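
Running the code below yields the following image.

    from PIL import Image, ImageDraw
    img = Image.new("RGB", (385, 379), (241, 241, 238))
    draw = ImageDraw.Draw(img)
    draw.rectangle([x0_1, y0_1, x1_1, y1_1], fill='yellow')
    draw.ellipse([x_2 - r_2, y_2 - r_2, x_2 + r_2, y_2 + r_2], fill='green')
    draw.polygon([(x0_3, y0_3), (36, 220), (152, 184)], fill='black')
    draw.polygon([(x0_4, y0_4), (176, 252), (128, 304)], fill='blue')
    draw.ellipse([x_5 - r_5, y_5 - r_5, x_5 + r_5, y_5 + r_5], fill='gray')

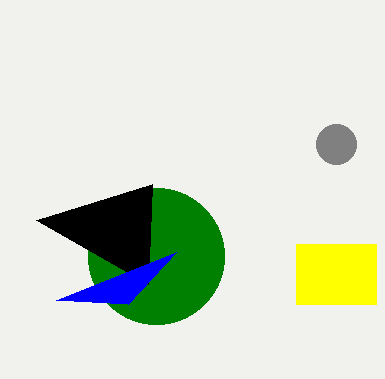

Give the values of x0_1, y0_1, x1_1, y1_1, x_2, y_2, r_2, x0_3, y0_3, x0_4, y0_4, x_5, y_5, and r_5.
x0_1 = 296; y0_1 = 244; x1_1 = 376; y1_1 = 304; x_2 = 156; y_2 = 256; r_2 = 68; x0_3 = 148; y0_3 = 284; x0_4 = 56; y0_4 = 300; x_5 = 336; y_5 = 144; r_5 = 20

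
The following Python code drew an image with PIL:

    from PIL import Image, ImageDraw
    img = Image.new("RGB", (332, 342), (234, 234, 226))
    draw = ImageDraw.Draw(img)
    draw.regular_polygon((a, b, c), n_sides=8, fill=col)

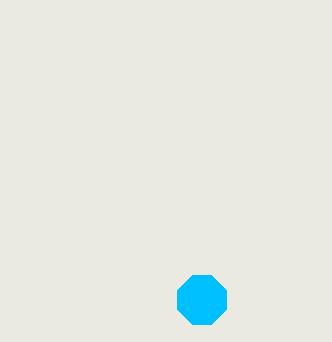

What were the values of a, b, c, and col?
a = 202
b = 300
c = 26
col = 'deepskyblue'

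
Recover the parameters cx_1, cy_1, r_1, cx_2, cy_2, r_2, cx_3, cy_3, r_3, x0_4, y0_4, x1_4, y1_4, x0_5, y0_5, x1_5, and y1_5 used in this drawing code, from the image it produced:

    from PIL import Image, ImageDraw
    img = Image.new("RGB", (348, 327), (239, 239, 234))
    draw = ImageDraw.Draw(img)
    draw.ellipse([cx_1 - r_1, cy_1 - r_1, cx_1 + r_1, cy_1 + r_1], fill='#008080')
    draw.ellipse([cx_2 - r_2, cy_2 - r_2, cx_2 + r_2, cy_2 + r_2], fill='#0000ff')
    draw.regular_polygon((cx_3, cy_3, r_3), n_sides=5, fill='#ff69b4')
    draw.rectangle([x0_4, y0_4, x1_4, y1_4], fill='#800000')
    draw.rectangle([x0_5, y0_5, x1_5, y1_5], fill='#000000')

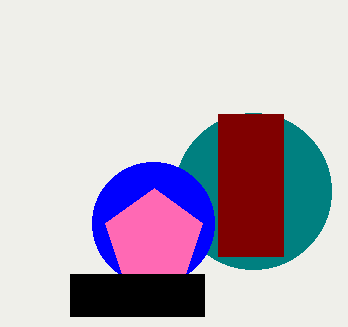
cx_1 = 253; cy_1 = 191; r_1 = 78; cx_2 = 153; cy_2 = 223; r_2 = 61; cx_3 = 154; cy_3 = 239; r_3 = 51; x0_4 = 218; y0_4 = 114; x1_4 = 283; y1_4 = 256; x0_5 = 70; y0_5 = 274; x1_5 = 204; y1_5 = 316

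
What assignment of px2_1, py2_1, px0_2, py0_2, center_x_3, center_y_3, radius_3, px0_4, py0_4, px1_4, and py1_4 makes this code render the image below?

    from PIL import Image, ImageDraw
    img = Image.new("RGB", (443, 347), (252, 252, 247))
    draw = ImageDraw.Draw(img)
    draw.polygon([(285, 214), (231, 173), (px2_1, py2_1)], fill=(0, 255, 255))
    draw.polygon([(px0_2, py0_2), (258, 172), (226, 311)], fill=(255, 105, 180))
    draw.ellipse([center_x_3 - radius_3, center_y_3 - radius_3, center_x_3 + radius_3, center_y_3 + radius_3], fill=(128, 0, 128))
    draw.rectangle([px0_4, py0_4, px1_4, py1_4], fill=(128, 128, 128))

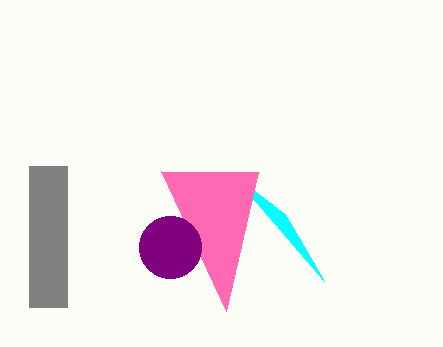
px2_1 = 324
py2_1 = 281
px0_2 = 161
py0_2 = 171
center_x_3 = 170
center_y_3 = 247
radius_3 = 31
px0_4 = 29
py0_4 = 166
px1_4 = 67
py1_4 = 307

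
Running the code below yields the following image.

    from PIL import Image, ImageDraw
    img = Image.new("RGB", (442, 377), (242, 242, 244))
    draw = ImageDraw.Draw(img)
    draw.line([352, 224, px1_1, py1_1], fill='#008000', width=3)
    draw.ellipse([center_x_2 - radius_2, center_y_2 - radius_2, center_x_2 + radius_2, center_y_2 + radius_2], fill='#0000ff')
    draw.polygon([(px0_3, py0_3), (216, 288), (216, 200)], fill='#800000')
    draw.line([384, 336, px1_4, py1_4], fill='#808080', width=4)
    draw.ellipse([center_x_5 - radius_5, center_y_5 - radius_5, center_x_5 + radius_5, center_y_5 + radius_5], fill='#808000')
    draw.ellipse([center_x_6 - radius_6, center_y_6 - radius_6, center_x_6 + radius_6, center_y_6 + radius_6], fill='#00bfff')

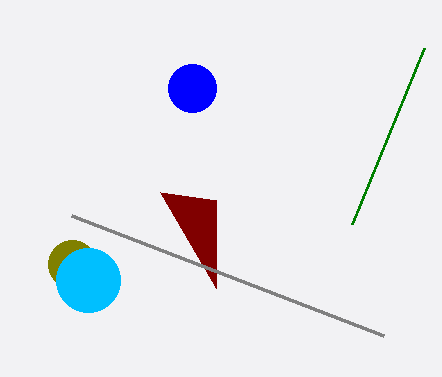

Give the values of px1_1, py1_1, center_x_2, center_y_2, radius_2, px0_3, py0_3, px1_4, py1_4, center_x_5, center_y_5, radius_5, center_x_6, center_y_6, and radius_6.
px1_1 = 424
py1_1 = 48
center_x_2 = 192
center_y_2 = 88
radius_2 = 24
px0_3 = 160
py0_3 = 192
px1_4 = 72
py1_4 = 216
center_x_5 = 72
center_y_5 = 264
radius_5 = 24
center_x_6 = 88
center_y_6 = 280
radius_6 = 32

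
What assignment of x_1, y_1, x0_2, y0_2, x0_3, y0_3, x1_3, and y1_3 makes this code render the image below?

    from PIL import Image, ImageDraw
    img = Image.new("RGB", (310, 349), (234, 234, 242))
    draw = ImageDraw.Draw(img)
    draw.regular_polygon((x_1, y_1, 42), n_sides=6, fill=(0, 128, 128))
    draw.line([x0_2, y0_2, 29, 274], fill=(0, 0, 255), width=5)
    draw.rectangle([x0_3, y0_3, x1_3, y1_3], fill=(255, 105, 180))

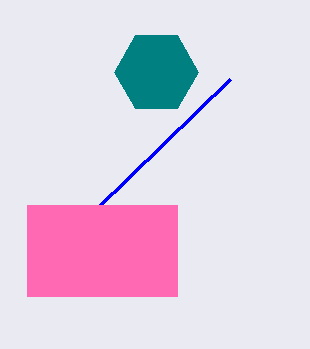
x_1 = 156, y_1 = 72, x0_2 = 230, y0_2 = 79, x0_3 = 27, y0_3 = 205, x1_3 = 177, y1_3 = 296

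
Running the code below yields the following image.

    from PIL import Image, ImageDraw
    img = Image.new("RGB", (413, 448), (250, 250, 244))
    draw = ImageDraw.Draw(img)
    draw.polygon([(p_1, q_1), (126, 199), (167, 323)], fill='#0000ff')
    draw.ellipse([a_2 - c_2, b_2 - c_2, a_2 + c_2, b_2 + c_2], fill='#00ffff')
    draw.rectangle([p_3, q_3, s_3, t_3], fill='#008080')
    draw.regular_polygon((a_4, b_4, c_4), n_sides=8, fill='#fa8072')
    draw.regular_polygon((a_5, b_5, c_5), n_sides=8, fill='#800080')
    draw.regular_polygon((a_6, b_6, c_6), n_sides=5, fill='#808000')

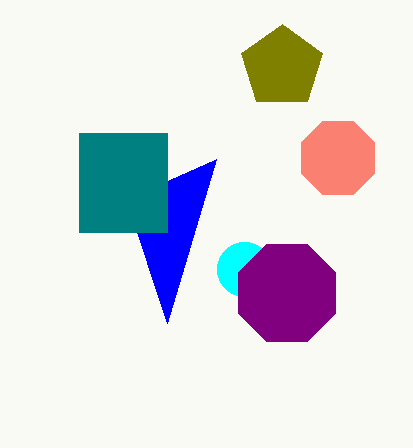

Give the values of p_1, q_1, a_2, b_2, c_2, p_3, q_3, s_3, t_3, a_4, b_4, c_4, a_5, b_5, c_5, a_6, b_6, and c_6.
p_1 = 216
q_1 = 159
a_2 = 244
b_2 = 269
c_2 = 27
p_3 = 79
q_3 = 133
s_3 = 167
t_3 = 232
a_4 = 338
b_4 = 158
c_4 = 40
a_5 = 287
b_5 = 293
c_5 = 53
a_6 = 282
b_6 = 67
c_6 = 43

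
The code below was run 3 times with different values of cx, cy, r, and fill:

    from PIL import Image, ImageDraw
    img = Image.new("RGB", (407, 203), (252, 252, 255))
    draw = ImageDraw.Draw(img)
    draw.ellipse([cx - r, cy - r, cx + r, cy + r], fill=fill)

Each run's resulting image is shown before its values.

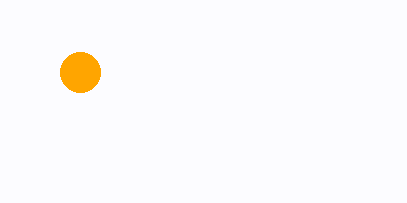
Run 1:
cx = 80, cy = 72, r = 20, fill = 'orange'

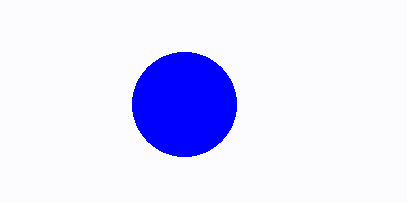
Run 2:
cx = 184; cy = 104; r = 52; fill = 'blue'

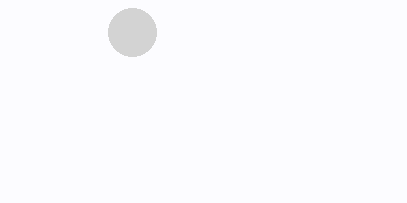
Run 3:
cx = 132, cy = 32, r = 24, fill = 'lightgray'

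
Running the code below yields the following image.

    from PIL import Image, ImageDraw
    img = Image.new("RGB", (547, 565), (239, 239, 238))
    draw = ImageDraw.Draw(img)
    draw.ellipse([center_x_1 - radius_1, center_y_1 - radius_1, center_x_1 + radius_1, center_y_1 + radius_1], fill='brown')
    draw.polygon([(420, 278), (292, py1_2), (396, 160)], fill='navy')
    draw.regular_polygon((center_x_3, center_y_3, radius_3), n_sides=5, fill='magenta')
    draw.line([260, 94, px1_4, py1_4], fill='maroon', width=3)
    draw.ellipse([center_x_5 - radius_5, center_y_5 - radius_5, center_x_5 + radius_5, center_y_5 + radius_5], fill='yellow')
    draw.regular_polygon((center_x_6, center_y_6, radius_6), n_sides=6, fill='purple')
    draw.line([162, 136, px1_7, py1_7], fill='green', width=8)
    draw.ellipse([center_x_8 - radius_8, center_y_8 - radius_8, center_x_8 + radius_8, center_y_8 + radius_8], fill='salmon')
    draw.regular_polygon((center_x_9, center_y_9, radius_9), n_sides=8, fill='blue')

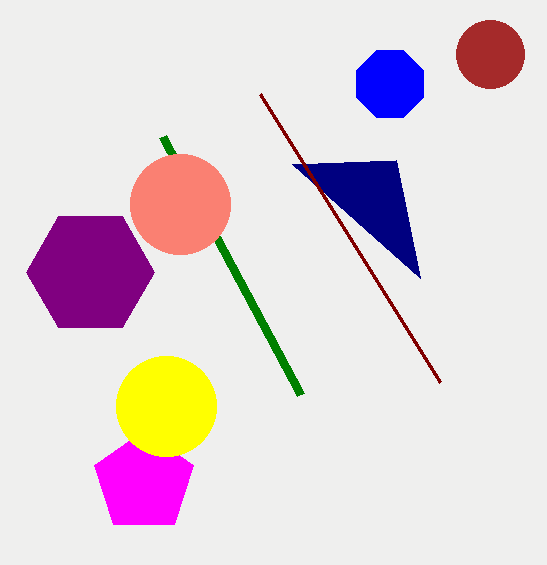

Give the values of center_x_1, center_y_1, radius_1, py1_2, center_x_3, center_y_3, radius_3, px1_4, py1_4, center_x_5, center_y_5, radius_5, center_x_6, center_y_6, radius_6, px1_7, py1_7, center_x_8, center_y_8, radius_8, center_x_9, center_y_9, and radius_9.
center_x_1 = 490; center_y_1 = 54; radius_1 = 34; py1_2 = 164; center_x_3 = 144; center_y_3 = 482; radius_3 = 52; px1_4 = 440; py1_4 = 382; center_x_5 = 166; center_y_5 = 406; radius_5 = 50; center_x_6 = 90; center_y_6 = 272; radius_6 = 64; px1_7 = 300; py1_7 = 394; center_x_8 = 180; center_y_8 = 204; radius_8 = 50; center_x_9 = 390; center_y_9 = 84; radius_9 = 36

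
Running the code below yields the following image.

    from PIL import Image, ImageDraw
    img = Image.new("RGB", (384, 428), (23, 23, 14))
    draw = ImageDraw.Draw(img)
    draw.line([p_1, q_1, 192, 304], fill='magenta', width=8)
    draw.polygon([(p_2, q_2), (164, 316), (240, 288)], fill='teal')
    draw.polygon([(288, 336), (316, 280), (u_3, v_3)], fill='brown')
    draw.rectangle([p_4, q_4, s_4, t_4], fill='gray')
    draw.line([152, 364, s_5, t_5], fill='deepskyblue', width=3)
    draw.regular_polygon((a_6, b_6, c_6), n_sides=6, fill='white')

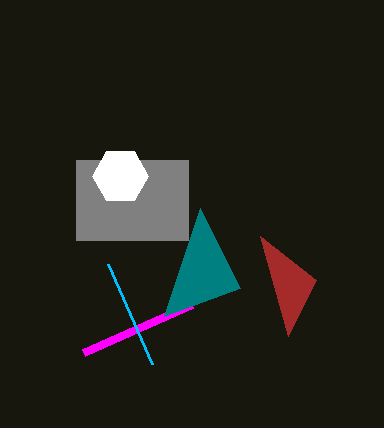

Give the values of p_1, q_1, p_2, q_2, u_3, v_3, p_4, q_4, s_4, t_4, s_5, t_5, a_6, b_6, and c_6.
p_1 = 84; q_1 = 352; p_2 = 200; q_2 = 208; u_3 = 260; v_3 = 236; p_4 = 76; q_4 = 160; s_4 = 188; t_4 = 240; s_5 = 108; t_5 = 264; a_6 = 120; b_6 = 176; c_6 = 28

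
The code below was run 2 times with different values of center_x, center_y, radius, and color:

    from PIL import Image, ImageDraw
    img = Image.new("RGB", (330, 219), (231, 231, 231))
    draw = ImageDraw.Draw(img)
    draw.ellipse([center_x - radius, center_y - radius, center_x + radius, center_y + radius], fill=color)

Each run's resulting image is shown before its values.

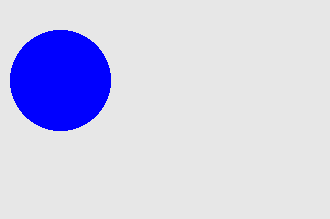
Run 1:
center_x = 60
center_y = 80
radius = 50
color = 'blue'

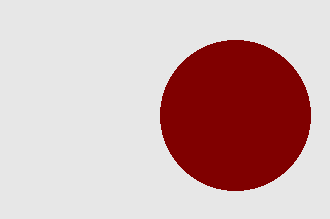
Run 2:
center_x = 235
center_y = 115
radius = 75
color = 'maroon'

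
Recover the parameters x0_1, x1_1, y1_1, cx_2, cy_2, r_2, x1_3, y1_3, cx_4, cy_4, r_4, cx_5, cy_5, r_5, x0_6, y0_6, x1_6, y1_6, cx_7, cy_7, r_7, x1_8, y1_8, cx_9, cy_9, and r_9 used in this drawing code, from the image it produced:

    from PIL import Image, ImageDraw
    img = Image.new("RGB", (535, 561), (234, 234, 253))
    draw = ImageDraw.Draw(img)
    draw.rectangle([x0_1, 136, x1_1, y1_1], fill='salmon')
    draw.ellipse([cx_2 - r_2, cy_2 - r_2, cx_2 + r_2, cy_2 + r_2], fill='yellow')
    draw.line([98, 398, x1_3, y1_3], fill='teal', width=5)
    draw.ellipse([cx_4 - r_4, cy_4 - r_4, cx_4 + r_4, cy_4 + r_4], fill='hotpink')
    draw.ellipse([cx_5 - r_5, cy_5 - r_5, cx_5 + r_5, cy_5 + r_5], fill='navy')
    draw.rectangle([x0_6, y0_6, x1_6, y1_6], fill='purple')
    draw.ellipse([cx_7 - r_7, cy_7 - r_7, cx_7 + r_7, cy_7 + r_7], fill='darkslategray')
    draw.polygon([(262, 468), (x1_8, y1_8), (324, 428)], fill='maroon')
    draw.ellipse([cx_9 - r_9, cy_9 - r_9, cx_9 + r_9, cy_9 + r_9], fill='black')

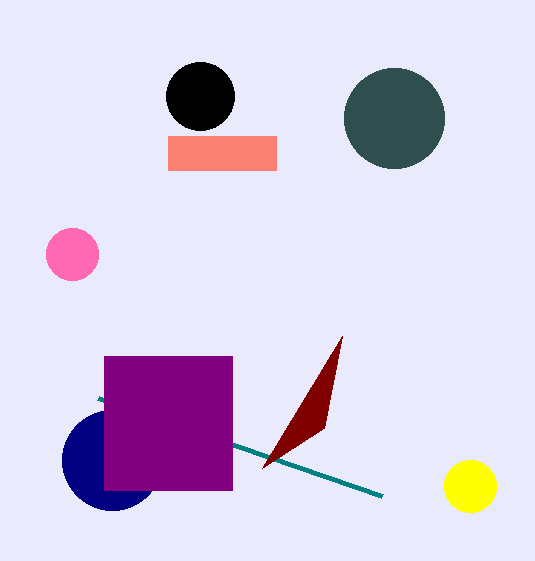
x0_1 = 168, x1_1 = 276, y1_1 = 170, cx_2 = 470, cy_2 = 486, r_2 = 26, x1_3 = 382, y1_3 = 496, cx_4 = 72, cy_4 = 254, r_4 = 26, cx_5 = 112, cy_5 = 460, r_5 = 50, x0_6 = 104, y0_6 = 356, x1_6 = 232, y1_6 = 490, cx_7 = 394, cy_7 = 118, r_7 = 50, x1_8 = 342, y1_8 = 336, cx_9 = 200, cy_9 = 96, r_9 = 34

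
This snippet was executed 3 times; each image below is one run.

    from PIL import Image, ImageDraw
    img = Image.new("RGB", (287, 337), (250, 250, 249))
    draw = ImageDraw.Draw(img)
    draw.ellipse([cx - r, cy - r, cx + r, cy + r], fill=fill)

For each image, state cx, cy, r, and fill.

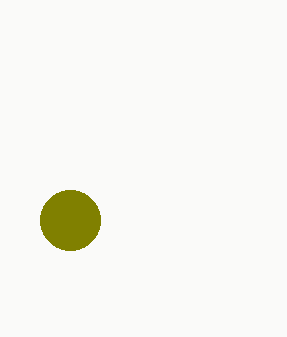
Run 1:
cx = 70
cy = 220
r = 30
fill = 'olive'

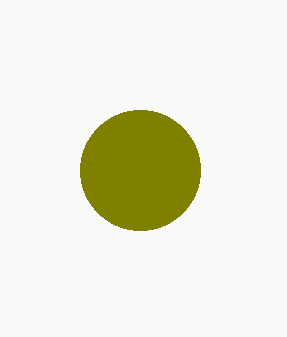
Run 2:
cx = 140, cy = 170, r = 60, fill = 'olive'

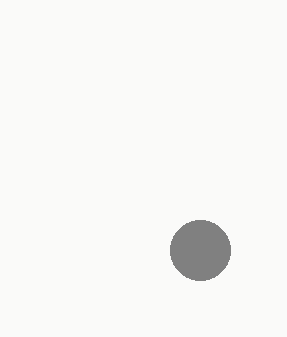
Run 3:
cx = 200, cy = 250, r = 30, fill = 'gray'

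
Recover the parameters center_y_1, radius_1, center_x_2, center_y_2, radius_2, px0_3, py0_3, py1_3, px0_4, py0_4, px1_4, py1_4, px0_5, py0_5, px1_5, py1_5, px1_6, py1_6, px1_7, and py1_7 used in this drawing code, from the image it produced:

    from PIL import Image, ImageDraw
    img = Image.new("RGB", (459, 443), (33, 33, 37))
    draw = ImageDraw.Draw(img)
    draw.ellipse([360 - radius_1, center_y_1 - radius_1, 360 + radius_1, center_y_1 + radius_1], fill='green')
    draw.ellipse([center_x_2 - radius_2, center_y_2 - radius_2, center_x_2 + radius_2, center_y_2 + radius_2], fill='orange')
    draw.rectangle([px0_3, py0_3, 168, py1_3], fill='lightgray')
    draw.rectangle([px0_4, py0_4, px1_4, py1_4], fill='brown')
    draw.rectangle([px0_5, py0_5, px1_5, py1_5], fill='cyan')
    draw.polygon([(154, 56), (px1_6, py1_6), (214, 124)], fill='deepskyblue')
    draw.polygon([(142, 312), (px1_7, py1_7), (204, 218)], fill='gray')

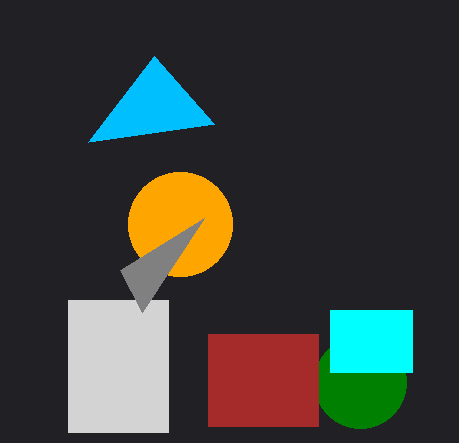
center_y_1 = 382; radius_1 = 46; center_x_2 = 180; center_y_2 = 224; radius_2 = 52; px0_3 = 68; py0_3 = 300; py1_3 = 432; px0_4 = 208; py0_4 = 334; px1_4 = 318; py1_4 = 426; px0_5 = 330; py0_5 = 310; px1_5 = 412; py1_5 = 372; px1_6 = 88; py1_6 = 142; px1_7 = 120; py1_7 = 270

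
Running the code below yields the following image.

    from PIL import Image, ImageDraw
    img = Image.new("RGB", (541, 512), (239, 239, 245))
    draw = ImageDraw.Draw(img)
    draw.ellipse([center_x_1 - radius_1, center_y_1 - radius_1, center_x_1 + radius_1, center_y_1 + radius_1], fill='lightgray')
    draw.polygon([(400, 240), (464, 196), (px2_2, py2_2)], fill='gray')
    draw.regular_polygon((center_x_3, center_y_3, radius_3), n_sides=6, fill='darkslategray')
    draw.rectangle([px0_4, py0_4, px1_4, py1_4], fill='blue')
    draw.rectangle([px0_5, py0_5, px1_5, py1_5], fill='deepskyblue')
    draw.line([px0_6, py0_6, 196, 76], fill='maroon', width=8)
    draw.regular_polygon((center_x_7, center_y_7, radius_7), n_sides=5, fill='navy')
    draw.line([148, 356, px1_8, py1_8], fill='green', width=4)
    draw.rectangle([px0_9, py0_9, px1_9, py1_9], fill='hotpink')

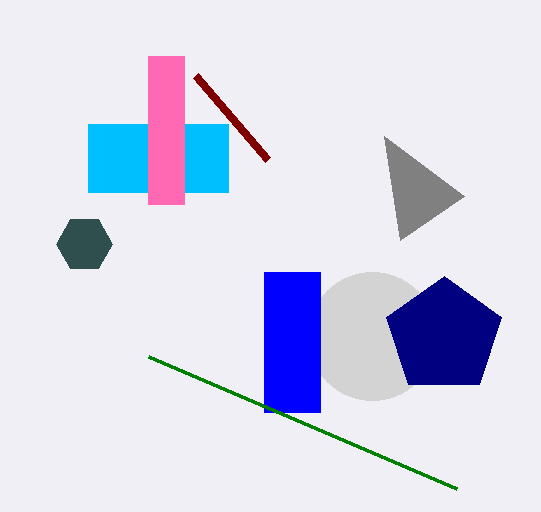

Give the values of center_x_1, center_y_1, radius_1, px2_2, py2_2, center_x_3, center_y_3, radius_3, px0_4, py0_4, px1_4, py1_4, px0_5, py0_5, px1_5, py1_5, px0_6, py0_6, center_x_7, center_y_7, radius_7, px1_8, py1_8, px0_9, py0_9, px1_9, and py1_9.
center_x_1 = 372
center_y_1 = 336
radius_1 = 64
px2_2 = 384
py2_2 = 136
center_x_3 = 84
center_y_3 = 244
radius_3 = 28
px0_4 = 264
py0_4 = 272
px1_4 = 320
py1_4 = 412
px0_5 = 88
py0_5 = 124
px1_5 = 228
py1_5 = 192
px0_6 = 268
py0_6 = 160
center_x_7 = 444
center_y_7 = 336
radius_7 = 60
px1_8 = 456
py1_8 = 488
px0_9 = 148
py0_9 = 56
px1_9 = 184
py1_9 = 204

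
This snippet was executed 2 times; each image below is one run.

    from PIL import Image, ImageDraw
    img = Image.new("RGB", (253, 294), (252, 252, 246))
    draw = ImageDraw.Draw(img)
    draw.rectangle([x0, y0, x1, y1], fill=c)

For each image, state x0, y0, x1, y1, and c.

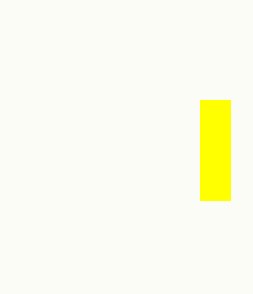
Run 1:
x0 = 200; y0 = 100; x1 = 230; y1 = 200; c = 'yellow'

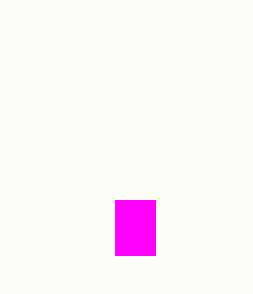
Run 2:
x0 = 115, y0 = 200, x1 = 155, y1 = 255, c = 'magenta'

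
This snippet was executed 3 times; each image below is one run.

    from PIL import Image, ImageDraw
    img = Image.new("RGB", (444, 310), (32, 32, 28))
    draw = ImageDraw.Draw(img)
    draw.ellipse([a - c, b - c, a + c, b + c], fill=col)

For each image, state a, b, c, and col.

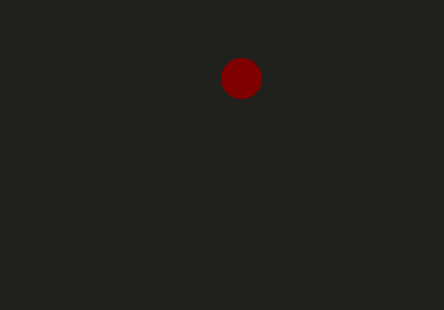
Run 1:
a = 241
b = 78
c = 20
col = 'maroon'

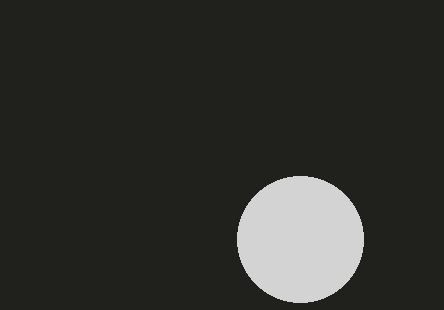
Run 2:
a = 300; b = 239; c = 63; col = 'lightgray'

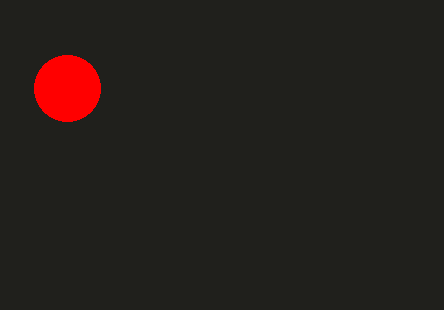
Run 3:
a = 67, b = 88, c = 33, col = 'red'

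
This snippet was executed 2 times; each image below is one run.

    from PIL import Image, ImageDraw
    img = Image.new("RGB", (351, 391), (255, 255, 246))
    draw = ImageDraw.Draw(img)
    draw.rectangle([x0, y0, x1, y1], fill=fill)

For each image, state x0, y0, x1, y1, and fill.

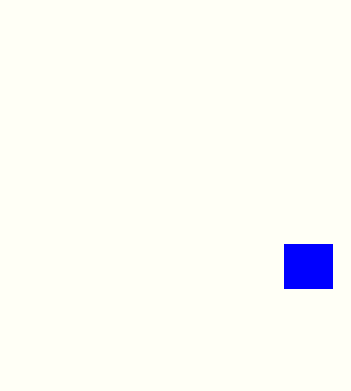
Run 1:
x0 = 284; y0 = 244; x1 = 332; y1 = 288; fill = 'blue'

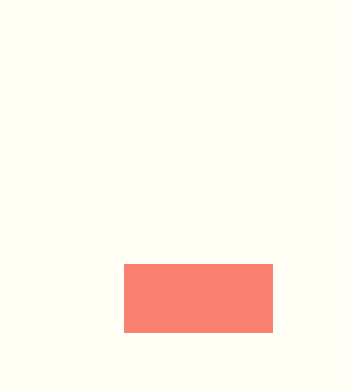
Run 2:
x0 = 124, y0 = 264, x1 = 272, y1 = 332, fill = 'salmon'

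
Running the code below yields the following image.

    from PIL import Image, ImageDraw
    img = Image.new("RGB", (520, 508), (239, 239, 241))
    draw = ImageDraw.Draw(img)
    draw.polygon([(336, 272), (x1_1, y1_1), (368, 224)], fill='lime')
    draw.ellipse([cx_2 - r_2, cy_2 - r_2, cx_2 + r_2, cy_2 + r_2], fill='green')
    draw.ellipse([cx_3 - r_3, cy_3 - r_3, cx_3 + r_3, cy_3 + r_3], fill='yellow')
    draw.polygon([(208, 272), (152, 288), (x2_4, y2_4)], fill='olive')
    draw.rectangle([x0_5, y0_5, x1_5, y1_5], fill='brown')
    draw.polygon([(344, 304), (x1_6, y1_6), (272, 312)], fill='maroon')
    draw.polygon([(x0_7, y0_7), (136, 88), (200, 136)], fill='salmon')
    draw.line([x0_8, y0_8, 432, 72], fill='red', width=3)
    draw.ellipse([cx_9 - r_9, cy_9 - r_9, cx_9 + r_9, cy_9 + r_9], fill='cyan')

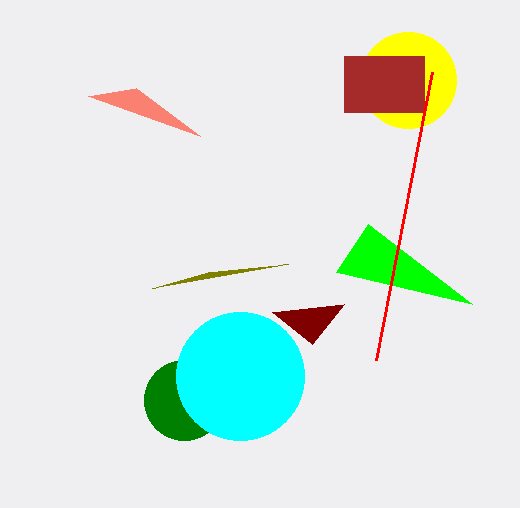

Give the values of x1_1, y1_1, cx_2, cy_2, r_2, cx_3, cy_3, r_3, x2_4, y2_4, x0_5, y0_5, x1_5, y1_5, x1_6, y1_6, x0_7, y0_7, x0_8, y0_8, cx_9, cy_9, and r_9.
x1_1 = 472, y1_1 = 304, cx_2 = 184, cy_2 = 400, r_2 = 40, cx_3 = 408, cy_3 = 80, r_3 = 48, x2_4 = 288, y2_4 = 264, x0_5 = 344, y0_5 = 56, x1_5 = 424, y1_5 = 112, x1_6 = 312, y1_6 = 344, x0_7 = 88, y0_7 = 96, x0_8 = 376, y0_8 = 360, cx_9 = 240, cy_9 = 376, r_9 = 64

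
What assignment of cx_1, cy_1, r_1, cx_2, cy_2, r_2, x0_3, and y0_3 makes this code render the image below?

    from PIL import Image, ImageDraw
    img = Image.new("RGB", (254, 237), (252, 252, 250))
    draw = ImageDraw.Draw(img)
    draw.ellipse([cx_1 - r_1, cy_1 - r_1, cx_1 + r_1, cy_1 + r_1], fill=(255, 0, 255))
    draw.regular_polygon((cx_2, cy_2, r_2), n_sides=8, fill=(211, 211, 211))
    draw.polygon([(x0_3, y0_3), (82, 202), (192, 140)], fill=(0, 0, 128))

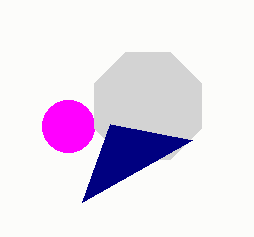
cx_1 = 68
cy_1 = 126
r_1 = 26
cx_2 = 148
cy_2 = 106
r_2 = 58
x0_3 = 110
y0_3 = 124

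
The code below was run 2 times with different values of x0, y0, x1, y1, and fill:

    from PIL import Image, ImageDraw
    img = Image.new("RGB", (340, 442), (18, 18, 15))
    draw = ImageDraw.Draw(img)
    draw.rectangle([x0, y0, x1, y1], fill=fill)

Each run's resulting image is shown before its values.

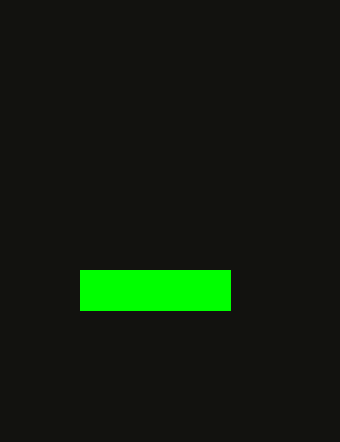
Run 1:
x0 = 80
y0 = 270
x1 = 230
y1 = 310
fill = 'lime'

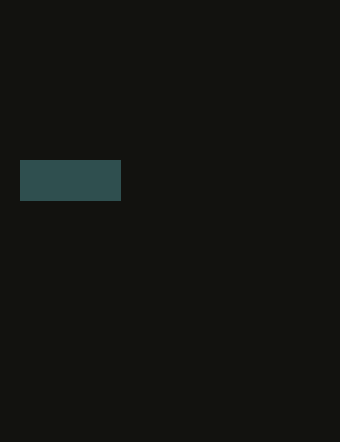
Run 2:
x0 = 20; y0 = 160; x1 = 120; y1 = 200; fill = 'darkslategray'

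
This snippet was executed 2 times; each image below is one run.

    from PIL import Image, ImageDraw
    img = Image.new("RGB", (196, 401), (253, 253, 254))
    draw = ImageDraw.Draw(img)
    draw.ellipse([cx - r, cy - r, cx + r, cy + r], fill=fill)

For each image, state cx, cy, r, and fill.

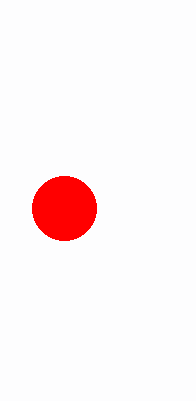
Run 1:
cx = 64; cy = 208; r = 32; fill = 'red'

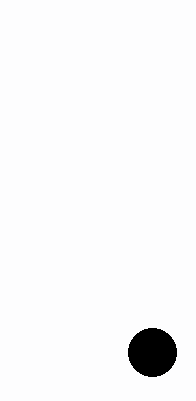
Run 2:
cx = 152
cy = 352
r = 24
fill = 'black'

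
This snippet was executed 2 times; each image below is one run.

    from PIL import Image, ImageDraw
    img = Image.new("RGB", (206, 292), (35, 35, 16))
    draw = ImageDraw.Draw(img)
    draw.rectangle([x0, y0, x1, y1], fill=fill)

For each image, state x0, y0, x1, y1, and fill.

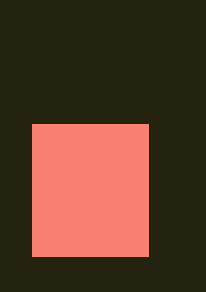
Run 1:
x0 = 32; y0 = 124; x1 = 148; y1 = 256; fill = 'salmon'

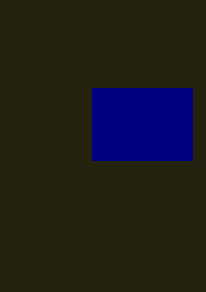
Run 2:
x0 = 92, y0 = 88, x1 = 192, y1 = 160, fill = 'navy'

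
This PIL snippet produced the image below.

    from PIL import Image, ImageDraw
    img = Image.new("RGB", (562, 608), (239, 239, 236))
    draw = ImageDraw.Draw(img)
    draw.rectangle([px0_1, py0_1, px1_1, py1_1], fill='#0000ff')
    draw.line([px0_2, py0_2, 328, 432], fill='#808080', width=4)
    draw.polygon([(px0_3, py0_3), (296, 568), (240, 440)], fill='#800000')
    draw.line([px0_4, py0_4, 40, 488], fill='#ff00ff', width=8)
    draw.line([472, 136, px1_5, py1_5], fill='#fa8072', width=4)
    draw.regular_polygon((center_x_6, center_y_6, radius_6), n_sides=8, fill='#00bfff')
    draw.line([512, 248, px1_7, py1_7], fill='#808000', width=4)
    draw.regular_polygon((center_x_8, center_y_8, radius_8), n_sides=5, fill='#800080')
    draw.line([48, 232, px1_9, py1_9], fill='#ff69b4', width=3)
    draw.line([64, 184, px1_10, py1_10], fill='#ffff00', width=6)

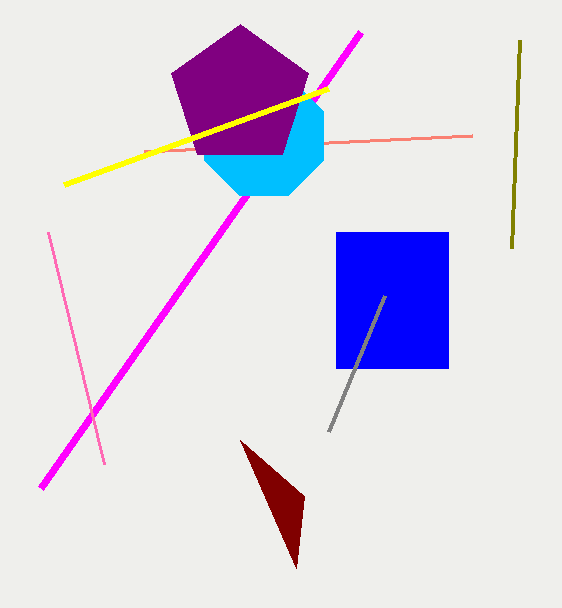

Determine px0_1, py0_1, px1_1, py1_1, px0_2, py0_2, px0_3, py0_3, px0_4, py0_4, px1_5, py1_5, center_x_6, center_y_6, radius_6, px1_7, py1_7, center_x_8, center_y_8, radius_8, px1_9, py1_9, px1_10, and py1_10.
px0_1 = 336; py0_1 = 232; px1_1 = 448; py1_1 = 368; px0_2 = 384; py0_2 = 296; px0_3 = 304; py0_3 = 496; px0_4 = 360; py0_4 = 32; px1_5 = 144; py1_5 = 152; center_x_6 = 264; center_y_6 = 136; radius_6 = 64; px1_7 = 520; py1_7 = 40; center_x_8 = 240; center_y_8 = 96; radius_8 = 72; px1_9 = 104; py1_9 = 464; px1_10 = 328; py1_10 = 88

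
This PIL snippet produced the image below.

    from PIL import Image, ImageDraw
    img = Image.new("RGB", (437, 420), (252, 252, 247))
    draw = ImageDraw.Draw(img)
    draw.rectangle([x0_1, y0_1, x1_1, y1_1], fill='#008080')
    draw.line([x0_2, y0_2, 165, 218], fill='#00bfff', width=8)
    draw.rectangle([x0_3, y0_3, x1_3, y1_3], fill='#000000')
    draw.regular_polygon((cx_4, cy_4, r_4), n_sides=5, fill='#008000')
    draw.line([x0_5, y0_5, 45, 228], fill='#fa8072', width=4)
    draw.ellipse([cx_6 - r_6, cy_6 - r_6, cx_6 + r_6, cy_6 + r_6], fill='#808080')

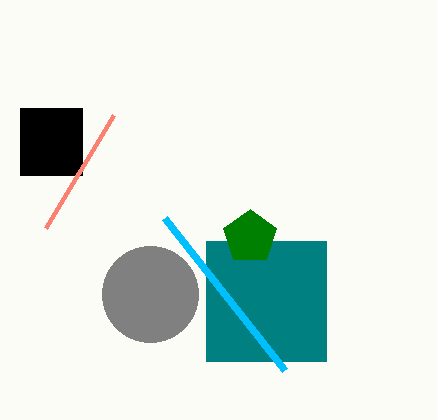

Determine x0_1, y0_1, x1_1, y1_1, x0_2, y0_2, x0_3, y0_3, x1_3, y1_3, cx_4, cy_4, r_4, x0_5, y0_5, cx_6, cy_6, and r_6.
x0_1 = 206
y0_1 = 241
x1_1 = 326
y1_1 = 361
x0_2 = 285
y0_2 = 370
x0_3 = 20
y0_3 = 108
x1_3 = 82
y1_3 = 175
cx_4 = 250
cy_4 = 237
r_4 = 28
x0_5 = 113
y0_5 = 115
cx_6 = 150
cy_6 = 294
r_6 = 48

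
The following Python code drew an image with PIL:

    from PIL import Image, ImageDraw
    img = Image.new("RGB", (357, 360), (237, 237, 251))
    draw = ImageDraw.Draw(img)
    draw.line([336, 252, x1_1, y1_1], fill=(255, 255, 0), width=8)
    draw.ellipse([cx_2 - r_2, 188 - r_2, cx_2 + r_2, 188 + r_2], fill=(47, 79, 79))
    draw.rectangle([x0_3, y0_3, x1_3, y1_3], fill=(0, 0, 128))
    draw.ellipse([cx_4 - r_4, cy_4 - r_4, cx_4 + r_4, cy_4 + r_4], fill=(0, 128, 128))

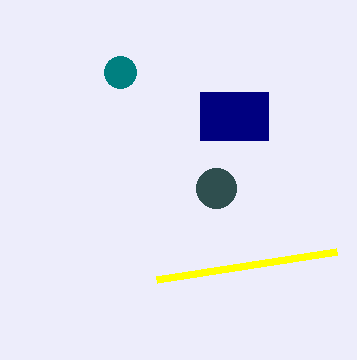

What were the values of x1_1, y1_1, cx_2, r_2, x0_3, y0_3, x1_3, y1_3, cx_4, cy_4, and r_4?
x1_1 = 156
y1_1 = 280
cx_2 = 216
r_2 = 20
x0_3 = 200
y0_3 = 92
x1_3 = 268
y1_3 = 140
cx_4 = 120
cy_4 = 72
r_4 = 16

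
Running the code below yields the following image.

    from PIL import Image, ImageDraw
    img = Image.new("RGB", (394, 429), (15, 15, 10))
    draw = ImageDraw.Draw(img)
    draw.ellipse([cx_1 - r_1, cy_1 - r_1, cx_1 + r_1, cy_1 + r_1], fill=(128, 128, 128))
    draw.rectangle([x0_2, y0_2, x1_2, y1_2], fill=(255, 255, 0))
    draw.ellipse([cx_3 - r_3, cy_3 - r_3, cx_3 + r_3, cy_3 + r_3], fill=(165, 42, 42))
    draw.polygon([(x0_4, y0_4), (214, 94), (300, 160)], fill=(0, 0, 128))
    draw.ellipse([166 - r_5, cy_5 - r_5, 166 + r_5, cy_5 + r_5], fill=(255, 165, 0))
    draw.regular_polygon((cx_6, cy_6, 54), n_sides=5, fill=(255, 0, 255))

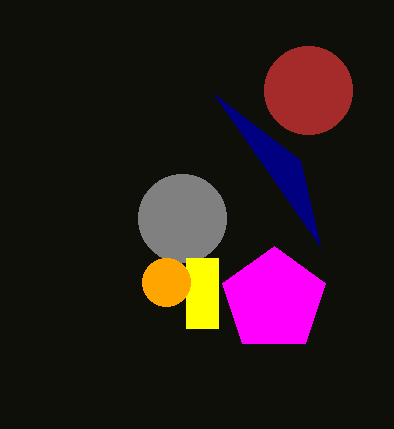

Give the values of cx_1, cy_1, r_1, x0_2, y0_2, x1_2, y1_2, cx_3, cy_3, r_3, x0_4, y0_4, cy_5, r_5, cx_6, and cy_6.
cx_1 = 182
cy_1 = 218
r_1 = 44
x0_2 = 186
y0_2 = 258
x1_2 = 218
y1_2 = 328
cx_3 = 308
cy_3 = 90
r_3 = 44
x0_4 = 320
y0_4 = 246
cy_5 = 282
r_5 = 24
cx_6 = 274
cy_6 = 300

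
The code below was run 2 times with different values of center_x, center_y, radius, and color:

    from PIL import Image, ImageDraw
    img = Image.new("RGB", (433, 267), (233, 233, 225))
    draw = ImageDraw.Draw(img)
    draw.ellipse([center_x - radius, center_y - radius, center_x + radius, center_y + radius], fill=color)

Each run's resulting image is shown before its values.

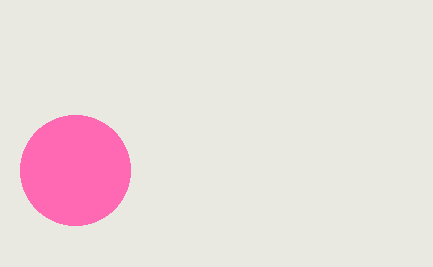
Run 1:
center_x = 75; center_y = 170; radius = 55; color = 'hotpink'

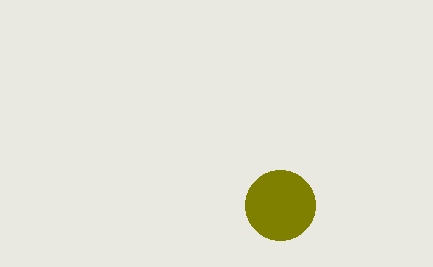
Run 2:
center_x = 280, center_y = 205, radius = 35, color = 'olive'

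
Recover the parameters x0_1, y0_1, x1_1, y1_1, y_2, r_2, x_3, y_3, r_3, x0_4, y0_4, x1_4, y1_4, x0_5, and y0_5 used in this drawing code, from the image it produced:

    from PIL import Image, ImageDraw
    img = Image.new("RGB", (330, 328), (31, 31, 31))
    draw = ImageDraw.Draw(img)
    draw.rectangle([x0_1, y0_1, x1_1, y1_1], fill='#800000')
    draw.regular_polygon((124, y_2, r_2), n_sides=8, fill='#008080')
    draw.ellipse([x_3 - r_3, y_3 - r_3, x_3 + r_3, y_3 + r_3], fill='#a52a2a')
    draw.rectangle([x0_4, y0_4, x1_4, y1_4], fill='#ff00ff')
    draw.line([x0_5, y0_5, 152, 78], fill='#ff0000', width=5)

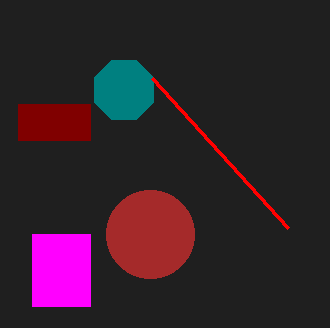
x0_1 = 18
y0_1 = 104
x1_1 = 90
y1_1 = 140
y_2 = 90
r_2 = 32
x_3 = 150
y_3 = 234
r_3 = 44
x0_4 = 32
y0_4 = 234
x1_4 = 90
y1_4 = 306
x0_5 = 288
y0_5 = 228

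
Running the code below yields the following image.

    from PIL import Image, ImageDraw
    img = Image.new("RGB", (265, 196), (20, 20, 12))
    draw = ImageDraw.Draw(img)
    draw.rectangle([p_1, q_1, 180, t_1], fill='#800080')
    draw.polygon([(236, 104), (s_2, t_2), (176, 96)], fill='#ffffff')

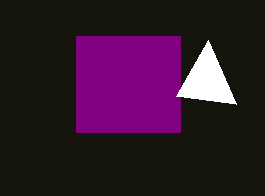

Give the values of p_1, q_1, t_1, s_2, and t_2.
p_1 = 76; q_1 = 36; t_1 = 132; s_2 = 208; t_2 = 40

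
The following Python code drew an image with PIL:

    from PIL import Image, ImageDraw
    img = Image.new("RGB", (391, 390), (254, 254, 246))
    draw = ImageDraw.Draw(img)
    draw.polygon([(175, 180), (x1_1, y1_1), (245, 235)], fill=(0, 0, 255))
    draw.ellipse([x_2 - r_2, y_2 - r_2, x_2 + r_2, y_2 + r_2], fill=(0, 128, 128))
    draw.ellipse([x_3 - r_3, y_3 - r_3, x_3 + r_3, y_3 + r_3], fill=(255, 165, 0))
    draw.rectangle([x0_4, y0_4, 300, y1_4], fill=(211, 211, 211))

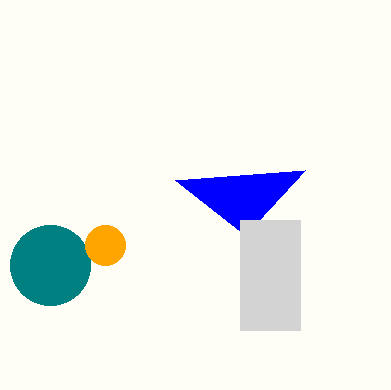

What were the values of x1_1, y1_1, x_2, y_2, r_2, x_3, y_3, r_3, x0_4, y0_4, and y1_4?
x1_1 = 305; y1_1 = 170; x_2 = 50; y_2 = 265; r_2 = 40; x_3 = 105; y_3 = 245; r_3 = 20; x0_4 = 240; y0_4 = 220; y1_4 = 330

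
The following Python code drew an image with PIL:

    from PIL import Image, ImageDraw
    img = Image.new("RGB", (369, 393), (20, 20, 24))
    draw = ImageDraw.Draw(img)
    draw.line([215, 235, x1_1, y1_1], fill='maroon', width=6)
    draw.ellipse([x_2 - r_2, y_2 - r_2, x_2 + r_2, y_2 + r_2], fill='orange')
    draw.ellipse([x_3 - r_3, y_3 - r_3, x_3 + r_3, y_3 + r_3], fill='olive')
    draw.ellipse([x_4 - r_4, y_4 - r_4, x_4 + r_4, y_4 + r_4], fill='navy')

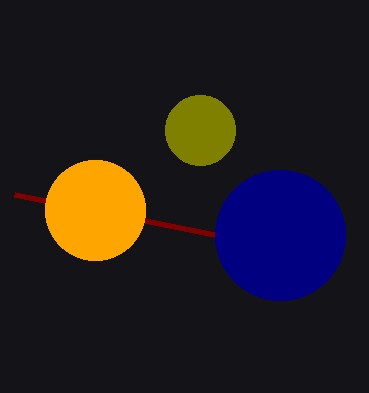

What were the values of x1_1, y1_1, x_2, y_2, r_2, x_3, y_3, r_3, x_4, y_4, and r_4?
x1_1 = 15, y1_1 = 195, x_2 = 95, y_2 = 210, r_2 = 50, x_3 = 200, y_3 = 130, r_3 = 35, x_4 = 280, y_4 = 235, r_4 = 65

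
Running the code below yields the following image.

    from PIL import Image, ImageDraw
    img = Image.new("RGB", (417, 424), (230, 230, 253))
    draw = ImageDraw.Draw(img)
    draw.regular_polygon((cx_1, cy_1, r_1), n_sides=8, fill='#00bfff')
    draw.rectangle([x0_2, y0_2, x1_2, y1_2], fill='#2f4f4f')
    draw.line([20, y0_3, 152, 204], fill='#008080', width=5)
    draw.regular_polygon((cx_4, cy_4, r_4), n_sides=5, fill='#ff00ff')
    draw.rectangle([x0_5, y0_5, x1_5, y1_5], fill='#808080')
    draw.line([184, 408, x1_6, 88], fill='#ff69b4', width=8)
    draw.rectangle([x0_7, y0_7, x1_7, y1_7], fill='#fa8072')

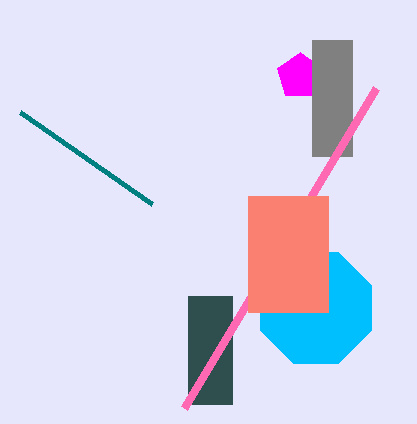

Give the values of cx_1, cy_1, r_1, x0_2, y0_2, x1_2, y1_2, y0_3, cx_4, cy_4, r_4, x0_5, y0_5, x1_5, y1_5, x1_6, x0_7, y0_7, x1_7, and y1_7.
cx_1 = 316
cy_1 = 308
r_1 = 60
x0_2 = 188
y0_2 = 296
x1_2 = 232
y1_2 = 404
y0_3 = 112
cx_4 = 300
cy_4 = 76
r_4 = 24
x0_5 = 312
y0_5 = 40
x1_5 = 352
y1_5 = 156
x1_6 = 376
x0_7 = 248
y0_7 = 196
x1_7 = 328
y1_7 = 312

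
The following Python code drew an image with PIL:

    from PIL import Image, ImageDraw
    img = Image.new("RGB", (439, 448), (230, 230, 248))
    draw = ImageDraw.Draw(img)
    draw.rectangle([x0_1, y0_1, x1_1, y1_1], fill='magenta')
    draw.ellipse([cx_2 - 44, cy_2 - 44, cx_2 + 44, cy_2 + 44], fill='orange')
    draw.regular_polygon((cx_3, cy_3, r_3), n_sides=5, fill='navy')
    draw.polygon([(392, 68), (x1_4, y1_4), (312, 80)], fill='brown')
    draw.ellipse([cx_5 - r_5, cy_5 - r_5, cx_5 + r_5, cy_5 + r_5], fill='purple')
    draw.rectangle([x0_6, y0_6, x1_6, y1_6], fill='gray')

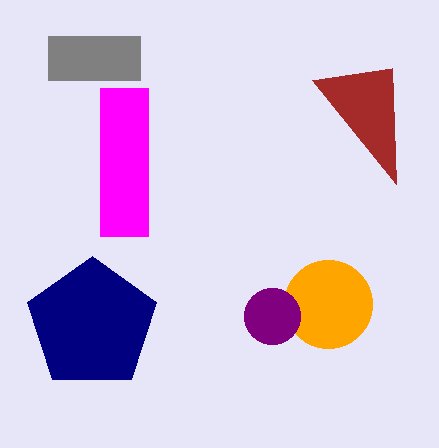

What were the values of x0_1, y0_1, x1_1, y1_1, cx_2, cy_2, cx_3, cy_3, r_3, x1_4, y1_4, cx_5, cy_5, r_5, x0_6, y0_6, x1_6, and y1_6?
x0_1 = 100, y0_1 = 88, x1_1 = 148, y1_1 = 236, cx_2 = 328, cy_2 = 304, cx_3 = 92, cy_3 = 324, r_3 = 68, x1_4 = 396, y1_4 = 184, cx_5 = 272, cy_5 = 316, r_5 = 28, x0_6 = 48, y0_6 = 36, x1_6 = 140, y1_6 = 80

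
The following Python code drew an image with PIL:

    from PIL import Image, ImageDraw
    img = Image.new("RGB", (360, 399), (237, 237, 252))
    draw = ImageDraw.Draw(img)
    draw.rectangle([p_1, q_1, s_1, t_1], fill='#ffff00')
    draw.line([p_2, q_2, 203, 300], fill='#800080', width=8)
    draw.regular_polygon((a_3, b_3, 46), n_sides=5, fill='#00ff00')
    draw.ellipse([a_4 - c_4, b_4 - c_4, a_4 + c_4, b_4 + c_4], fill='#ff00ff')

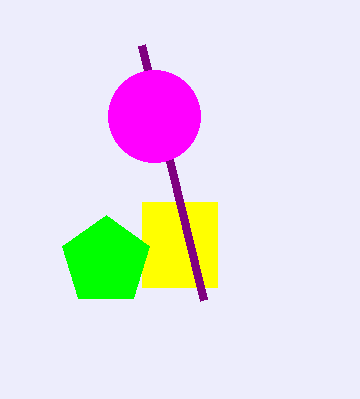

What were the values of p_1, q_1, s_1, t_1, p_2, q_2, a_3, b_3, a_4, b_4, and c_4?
p_1 = 142, q_1 = 202, s_1 = 217, t_1 = 287, p_2 = 141, q_2 = 45, a_3 = 106, b_3 = 261, a_4 = 154, b_4 = 116, c_4 = 46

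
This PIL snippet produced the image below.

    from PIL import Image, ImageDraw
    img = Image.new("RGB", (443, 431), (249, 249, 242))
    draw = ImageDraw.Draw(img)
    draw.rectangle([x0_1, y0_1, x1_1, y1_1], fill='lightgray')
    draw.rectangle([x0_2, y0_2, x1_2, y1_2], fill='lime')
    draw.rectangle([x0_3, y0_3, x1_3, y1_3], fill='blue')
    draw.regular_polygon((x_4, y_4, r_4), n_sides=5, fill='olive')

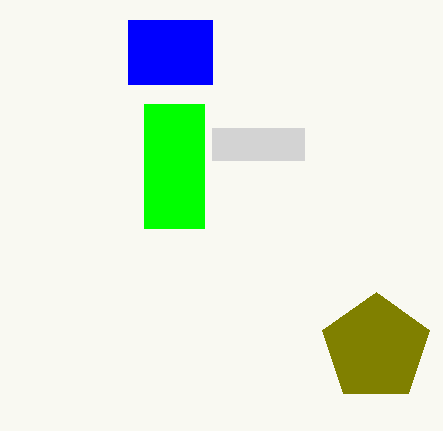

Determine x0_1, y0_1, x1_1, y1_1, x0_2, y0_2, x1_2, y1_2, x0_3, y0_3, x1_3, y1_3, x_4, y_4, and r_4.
x0_1 = 212
y0_1 = 128
x1_1 = 304
y1_1 = 160
x0_2 = 144
y0_2 = 104
x1_2 = 204
y1_2 = 228
x0_3 = 128
y0_3 = 20
x1_3 = 212
y1_3 = 84
x_4 = 376
y_4 = 348
r_4 = 56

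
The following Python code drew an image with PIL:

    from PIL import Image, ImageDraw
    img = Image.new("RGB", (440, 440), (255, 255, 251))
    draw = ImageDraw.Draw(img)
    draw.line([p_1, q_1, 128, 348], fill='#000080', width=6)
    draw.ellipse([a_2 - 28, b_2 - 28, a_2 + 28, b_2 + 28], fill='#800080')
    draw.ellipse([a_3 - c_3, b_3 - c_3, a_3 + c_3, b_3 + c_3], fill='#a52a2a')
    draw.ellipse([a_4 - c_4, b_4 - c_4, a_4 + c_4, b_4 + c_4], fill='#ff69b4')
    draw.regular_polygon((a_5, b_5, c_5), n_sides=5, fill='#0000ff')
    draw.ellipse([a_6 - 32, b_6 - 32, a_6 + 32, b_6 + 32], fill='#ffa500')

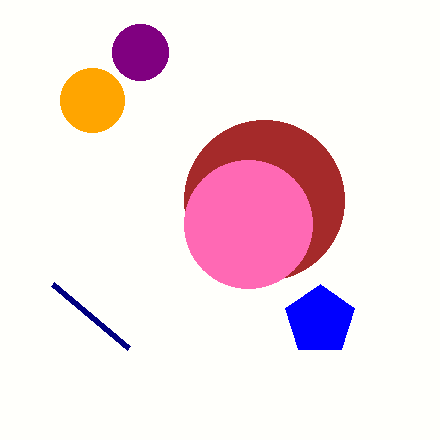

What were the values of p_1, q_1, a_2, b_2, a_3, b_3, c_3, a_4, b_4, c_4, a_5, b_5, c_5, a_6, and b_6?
p_1 = 52; q_1 = 284; a_2 = 140; b_2 = 52; a_3 = 264; b_3 = 200; c_3 = 80; a_4 = 248; b_4 = 224; c_4 = 64; a_5 = 320; b_5 = 320; c_5 = 36; a_6 = 92; b_6 = 100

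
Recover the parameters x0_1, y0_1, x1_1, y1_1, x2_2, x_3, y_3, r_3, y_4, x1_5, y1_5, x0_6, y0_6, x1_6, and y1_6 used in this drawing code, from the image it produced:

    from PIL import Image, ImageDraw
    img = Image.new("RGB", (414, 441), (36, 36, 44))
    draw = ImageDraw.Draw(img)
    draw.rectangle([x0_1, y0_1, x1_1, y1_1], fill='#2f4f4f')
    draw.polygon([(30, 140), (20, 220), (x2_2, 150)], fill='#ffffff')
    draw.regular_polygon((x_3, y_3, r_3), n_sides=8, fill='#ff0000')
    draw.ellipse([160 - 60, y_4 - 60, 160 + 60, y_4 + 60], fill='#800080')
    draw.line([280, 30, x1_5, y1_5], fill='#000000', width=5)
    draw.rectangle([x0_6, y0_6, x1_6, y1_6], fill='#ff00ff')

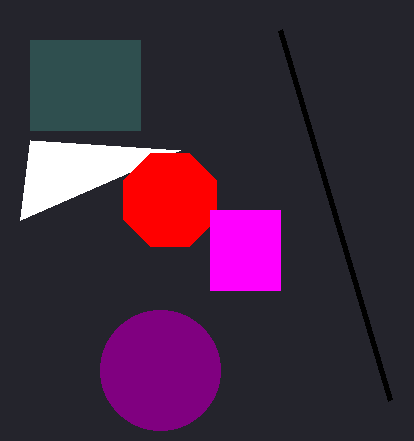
x0_1 = 30, y0_1 = 40, x1_1 = 140, y1_1 = 130, x2_2 = 180, x_3 = 170, y_3 = 200, r_3 = 50, y_4 = 370, x1_5 = 390, y1_5 = 400, x0_6 = 210, y0_6 = 210, x1_6 = 280, y1_6 = 290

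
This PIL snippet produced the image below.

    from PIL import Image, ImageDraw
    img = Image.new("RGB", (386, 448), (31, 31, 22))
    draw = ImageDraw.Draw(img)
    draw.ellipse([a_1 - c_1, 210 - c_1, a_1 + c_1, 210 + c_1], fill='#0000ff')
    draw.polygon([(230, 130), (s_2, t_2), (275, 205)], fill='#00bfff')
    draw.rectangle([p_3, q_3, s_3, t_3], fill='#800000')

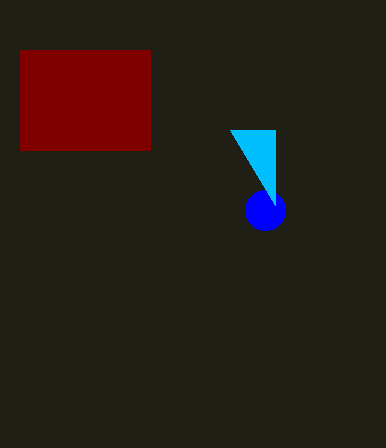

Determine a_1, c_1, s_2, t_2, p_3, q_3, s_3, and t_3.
a_1 = 265, c_1 = 20, s_2 = 275, t_2 = 130, p_3 = 20, q_3 = 50, s_3 = 150, t_3 = 150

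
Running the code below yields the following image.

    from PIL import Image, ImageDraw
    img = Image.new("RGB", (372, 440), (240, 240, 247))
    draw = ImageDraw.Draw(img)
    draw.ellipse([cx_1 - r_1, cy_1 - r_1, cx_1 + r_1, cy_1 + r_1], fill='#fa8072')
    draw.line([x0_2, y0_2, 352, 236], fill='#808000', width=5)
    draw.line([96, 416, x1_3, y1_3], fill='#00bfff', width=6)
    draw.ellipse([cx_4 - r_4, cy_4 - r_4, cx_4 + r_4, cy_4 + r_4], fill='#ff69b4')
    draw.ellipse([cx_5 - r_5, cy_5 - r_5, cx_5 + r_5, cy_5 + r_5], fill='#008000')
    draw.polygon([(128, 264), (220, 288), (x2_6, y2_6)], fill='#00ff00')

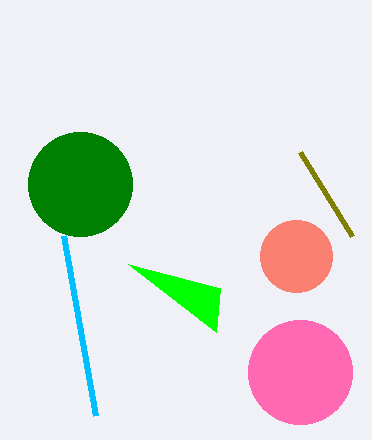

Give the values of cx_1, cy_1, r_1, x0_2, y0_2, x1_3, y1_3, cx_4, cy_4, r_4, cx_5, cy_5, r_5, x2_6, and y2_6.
cx_1 = 296, cy_1 = 256, r_1 = 36, x0_2 = 300, y0_2 = 152, x1_3 = 64, y1_3 = 236, cx_4 = 300, cy_4 = 372, r_4 = 52, cx_5 = 80, cy_5 = 184, r_5 = 52, x2_6 = 216, y2_6 = 332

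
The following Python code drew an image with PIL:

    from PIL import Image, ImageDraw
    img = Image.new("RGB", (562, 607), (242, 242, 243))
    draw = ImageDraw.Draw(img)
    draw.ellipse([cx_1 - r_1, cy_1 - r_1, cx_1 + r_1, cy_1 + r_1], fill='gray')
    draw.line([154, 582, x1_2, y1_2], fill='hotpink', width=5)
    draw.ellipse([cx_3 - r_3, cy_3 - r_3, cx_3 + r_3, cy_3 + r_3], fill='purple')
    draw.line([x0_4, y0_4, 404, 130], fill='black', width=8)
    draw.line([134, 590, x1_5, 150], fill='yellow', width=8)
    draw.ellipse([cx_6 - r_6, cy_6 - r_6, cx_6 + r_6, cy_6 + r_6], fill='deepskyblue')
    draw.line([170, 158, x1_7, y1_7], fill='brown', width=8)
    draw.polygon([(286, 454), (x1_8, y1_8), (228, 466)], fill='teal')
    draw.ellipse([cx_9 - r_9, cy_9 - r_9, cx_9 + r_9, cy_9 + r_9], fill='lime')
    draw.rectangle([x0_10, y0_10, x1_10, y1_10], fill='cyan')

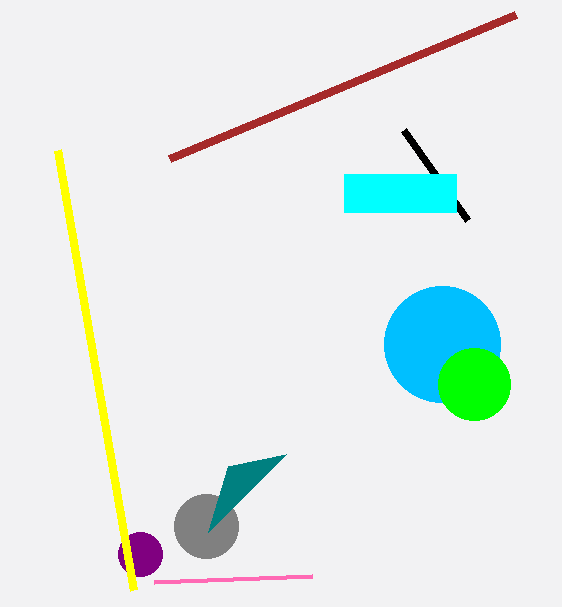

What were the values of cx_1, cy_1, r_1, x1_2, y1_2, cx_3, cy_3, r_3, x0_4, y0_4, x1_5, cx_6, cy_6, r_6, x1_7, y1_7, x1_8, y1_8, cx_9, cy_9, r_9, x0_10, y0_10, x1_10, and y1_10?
cx_1 = 206
cy_1 = 526
r_1 = 32
x1_2 = 312
y1_2 = 576
cx_3 = 140
cy_3 = 554
r_3 = 22
x0_4 = 468
y0_4 = 220
x1_5 = 58
cx_6 = 442
cy_6 = 344
r_6 = 58
x1_7 = 516
y1_7 = 14
x1_8 = 208
y1_8 = 532
cx_9 = 474
cy_9 = 384
r_9 = 36
x0_10 = 344
y0_10 = 174
x1_10 = 456
y1_10 = 212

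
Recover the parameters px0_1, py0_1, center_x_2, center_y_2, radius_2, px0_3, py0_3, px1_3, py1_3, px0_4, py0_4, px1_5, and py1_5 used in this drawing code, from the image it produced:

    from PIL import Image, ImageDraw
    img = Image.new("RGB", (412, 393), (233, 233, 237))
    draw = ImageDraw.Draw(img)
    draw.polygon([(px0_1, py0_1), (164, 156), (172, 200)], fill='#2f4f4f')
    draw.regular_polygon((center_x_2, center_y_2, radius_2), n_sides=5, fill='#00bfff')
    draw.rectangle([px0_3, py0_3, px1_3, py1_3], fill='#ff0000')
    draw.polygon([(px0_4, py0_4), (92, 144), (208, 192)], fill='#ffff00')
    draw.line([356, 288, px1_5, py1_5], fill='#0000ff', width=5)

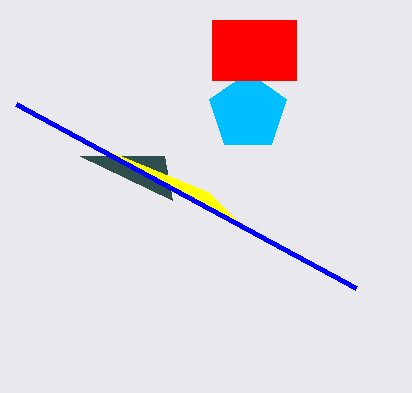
px0_1 = 80
py0_1 = 156
center_x_2 = 248
center_y_2 = 112
radius_2 = 40
px0_3 = 212
py0_3 = 20
px1_3 = 296
py1_3 = 80
px0_4 = 244
py0_4 = 228
px1_5 = 16
py1_5 = 104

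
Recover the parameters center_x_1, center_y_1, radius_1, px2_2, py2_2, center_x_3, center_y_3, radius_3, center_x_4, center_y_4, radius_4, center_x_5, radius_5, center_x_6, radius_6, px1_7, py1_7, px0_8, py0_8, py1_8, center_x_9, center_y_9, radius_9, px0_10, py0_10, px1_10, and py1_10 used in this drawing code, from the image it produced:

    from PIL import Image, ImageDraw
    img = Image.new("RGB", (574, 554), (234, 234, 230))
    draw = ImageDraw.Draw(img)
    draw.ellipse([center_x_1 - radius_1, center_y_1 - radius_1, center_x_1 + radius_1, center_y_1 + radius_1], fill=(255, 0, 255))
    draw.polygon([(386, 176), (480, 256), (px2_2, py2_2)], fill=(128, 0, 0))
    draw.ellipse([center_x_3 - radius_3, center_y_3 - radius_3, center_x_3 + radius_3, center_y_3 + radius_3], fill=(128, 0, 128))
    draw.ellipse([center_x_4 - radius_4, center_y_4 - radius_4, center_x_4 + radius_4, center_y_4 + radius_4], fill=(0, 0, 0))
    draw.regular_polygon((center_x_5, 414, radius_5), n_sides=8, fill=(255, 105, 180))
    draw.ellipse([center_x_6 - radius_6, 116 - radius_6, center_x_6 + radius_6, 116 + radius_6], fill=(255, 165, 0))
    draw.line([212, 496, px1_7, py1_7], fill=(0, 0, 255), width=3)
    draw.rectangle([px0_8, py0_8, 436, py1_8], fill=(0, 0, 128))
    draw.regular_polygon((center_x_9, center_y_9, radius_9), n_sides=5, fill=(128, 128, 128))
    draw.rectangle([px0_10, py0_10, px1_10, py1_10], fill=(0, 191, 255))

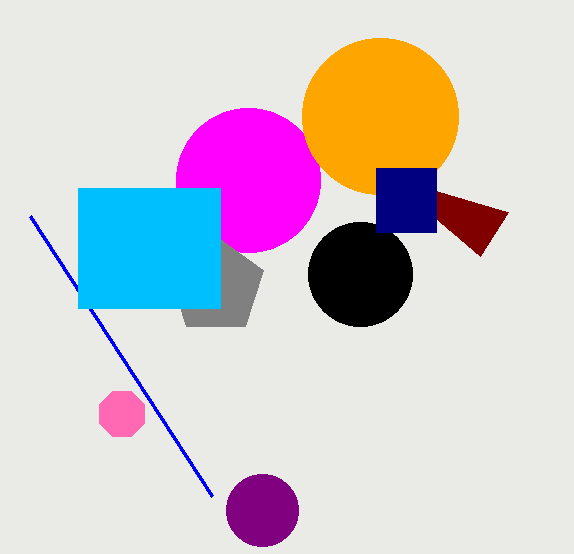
center_x_1 = 248; center_y_1 = 180; radius_1 = 72; px2_2 = 508; py2_2 = 212; center_x_3 = 262; center_y_3 = 510; radius_3 = 36; center_x_4 = 360; center_y_4 = 274; radius_4 = 52; center_x_5 = 122; radius_5 = 24; center_x_6 = 380; radius_6 = 78; px1_7 = 30; py1_7 = 216; px0_8 = 376; py0_8 = 168; py1_8 = 232; center_x_9 = 216; center_y_9 = 286; radius_9 = 50; px0_10 = 78; py0_10 = 188; px1_10 = 220; py1_10 = 308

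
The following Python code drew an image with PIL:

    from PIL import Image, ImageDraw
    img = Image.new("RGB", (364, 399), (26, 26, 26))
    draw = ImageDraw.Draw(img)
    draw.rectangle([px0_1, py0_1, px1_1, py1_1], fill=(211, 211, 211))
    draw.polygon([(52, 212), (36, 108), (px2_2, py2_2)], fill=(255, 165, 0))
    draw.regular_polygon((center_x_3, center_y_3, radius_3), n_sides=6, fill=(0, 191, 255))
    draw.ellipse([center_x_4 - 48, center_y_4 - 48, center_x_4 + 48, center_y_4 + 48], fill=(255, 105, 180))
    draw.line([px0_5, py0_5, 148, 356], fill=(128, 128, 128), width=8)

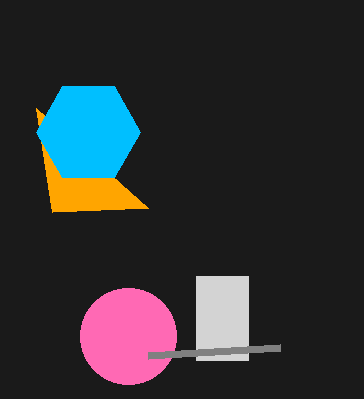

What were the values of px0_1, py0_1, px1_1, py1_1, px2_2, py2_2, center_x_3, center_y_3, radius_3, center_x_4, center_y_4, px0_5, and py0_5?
px0_1 = 196, py0_1 = 276, px1_1 = 248, py1_1 = 360, px2_2 = 148, py2_2 = 208, center_x_3 = 88, center_y_3 = 132, radius_3 = 52, center_x_4 = 128, center_y_4 = 336, px0_5 = 280, py0_5 = 348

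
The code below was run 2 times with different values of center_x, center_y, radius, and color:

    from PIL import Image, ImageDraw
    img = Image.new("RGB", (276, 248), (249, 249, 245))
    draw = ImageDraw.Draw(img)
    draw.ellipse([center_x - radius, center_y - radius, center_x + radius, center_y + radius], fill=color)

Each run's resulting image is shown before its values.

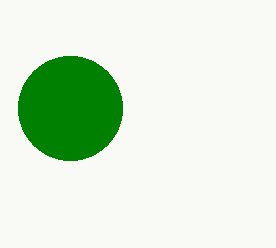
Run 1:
center_x = 70
center_y = 108
radius = 52
color = 'green'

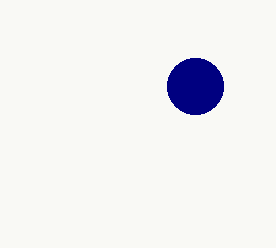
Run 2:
center_x = 195; center_y = 86; radius = 28; color = 'navy'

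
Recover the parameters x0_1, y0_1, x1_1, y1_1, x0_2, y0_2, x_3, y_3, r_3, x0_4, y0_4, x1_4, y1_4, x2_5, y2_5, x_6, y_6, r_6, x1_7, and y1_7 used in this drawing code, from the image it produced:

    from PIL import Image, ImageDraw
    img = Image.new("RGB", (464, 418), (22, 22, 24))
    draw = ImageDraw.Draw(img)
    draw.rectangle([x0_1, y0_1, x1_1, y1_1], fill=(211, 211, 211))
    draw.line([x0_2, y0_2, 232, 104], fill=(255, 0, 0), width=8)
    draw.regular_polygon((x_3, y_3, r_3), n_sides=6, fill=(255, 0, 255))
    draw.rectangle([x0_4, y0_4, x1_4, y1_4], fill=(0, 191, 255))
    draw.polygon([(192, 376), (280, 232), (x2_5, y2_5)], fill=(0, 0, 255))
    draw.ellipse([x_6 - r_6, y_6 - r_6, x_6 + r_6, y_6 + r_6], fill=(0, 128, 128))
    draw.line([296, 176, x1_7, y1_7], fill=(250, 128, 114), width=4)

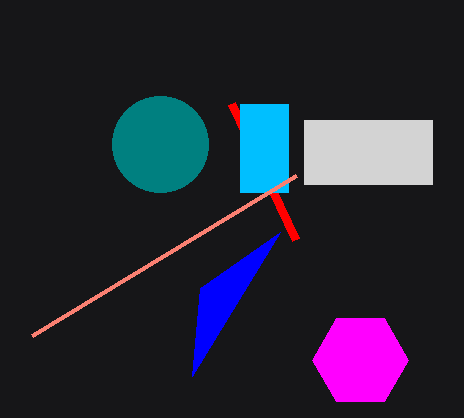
x0_1 = 304
y0_1 = 120
x1_1 = 432
y1_1 = 184
x0_2 = 296
y0_2 = 240
x_3 = 360
y_3 = 360
r_3 = 48
x0_4 = 240
y0_4 = 104
x1_4 = 288
y1_4 = 192
x2_5 = 200
y2_5 = 288
x_6 = 160
y_6 = 144
r_6 = 48
x1_7 = 32
y1_7 = 336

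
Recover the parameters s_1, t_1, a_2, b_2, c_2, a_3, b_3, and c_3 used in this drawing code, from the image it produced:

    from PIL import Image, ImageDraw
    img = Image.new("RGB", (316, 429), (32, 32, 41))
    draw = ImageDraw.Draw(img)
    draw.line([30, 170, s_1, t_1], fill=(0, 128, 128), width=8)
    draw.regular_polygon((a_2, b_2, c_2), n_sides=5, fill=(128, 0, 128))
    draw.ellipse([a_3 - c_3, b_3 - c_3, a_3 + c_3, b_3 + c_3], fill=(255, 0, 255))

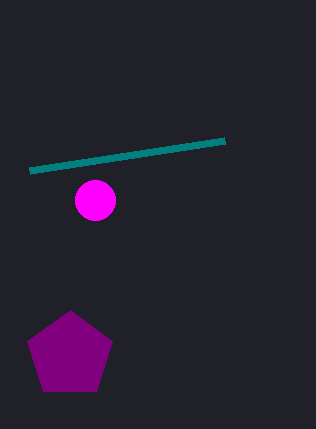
s_1 = 225; t_1 = 140; a_2 = 70; b_2 = 355; c_2 = 45; a_3 = 95; b_3 = 200; c_3 = 20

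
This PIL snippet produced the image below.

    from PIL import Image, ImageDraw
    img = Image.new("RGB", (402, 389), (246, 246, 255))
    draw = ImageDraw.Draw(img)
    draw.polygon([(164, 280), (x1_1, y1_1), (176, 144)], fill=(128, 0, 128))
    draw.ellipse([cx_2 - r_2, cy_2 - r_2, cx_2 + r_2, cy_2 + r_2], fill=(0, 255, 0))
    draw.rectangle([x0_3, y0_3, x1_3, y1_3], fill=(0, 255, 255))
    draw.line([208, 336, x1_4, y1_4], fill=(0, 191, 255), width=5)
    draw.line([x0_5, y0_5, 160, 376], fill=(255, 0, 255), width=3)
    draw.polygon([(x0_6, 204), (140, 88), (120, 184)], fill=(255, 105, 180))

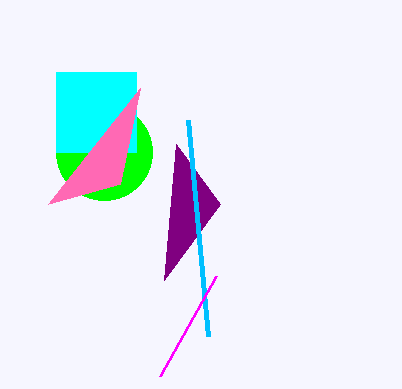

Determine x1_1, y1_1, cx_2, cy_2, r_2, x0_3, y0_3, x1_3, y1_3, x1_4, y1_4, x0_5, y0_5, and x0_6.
x1_1 = 220; y1_1 = 204; cx_2 = 104; cy_2 = 152; r_2 = 48; x0_3 = 56; y0_3 = 72; x1_3 = 136; y1_3 = 152; x1_4 = 188; y1_4 = 120; x0_5 = 216; y0_5 = 276; x0_6 = 48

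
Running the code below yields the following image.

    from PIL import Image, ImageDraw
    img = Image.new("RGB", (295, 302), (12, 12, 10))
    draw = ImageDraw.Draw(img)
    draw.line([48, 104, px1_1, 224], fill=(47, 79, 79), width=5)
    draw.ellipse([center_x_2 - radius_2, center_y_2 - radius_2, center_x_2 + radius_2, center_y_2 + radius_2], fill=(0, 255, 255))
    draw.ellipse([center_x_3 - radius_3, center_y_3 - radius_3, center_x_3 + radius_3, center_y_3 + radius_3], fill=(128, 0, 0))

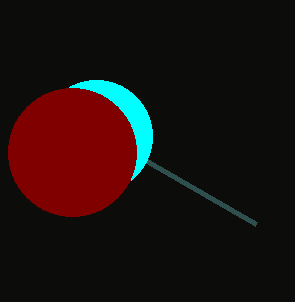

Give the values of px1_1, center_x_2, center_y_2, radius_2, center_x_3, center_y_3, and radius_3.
px1_1 = 256
center_x_2 = 96
center_y_2 = 136
radius_2 = 56
center_x_3 = 72
center_y_3 = 152
radius_3 = 64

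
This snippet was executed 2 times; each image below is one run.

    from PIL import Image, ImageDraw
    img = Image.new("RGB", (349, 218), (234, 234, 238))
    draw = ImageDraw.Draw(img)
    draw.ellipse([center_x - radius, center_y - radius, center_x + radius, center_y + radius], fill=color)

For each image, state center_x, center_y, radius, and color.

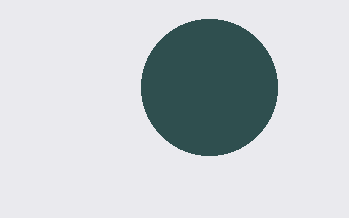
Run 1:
center_x = 209; center_y = 87; radius = 68; color = 'darkslategray'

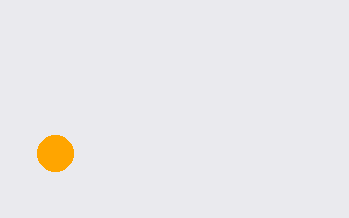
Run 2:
center_x = 55, center_y = 153, radius = 18, color = 'orange'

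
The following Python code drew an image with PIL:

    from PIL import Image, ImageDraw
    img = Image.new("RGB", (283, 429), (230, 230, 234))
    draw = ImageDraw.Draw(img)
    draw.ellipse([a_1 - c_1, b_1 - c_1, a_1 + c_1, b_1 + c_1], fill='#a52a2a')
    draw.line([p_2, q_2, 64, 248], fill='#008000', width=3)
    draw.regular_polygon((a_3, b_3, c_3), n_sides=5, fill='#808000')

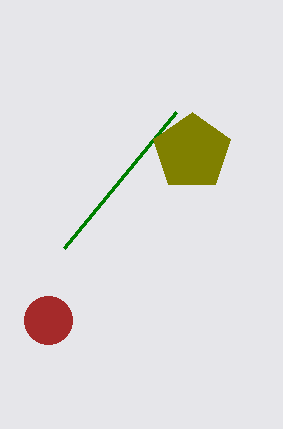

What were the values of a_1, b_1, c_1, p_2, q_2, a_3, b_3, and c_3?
a_1 = 48; b_1 = 320; c_1 = 24; p_2 = 176; q_2 = 112; a_3 = 192; b_3 = 152; c_3 = 40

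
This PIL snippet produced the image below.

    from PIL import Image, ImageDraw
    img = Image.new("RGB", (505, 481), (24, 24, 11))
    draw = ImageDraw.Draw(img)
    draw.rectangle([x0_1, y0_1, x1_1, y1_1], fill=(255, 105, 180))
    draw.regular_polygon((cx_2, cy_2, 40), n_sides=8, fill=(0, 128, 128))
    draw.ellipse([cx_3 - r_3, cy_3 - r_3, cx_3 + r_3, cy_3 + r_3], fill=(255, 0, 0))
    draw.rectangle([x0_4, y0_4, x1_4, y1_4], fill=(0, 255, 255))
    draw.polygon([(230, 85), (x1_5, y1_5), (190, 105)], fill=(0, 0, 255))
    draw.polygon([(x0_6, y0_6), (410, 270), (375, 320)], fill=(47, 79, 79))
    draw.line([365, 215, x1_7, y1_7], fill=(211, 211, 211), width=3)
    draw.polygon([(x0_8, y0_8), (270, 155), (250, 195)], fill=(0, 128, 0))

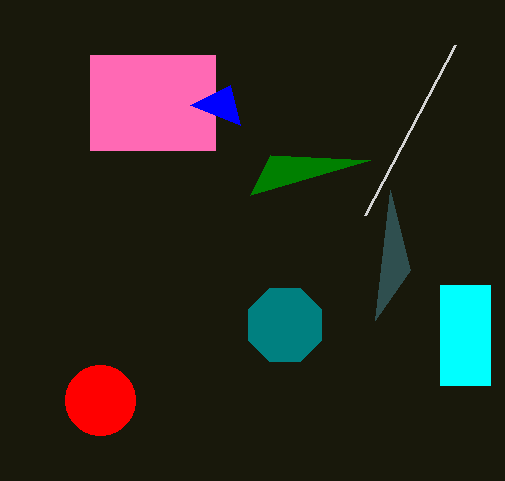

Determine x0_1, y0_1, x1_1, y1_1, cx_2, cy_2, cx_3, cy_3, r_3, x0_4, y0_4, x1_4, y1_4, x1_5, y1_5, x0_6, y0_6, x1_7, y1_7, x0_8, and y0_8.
x0_1 = 90, y0_1 = 55, x1_1 = 215, y1_1 = 150, cx_2 = 285, cy_2 = 325, cx_3 = 100, cy_3 = 400, r_3 = 35, x0_4 = 440, y0_4 = 285, x1_4 = 490, y1_4 = 385, x1_5 = 240, y1_5 = 125, x0_6 = 390, y0_6 = 190, x1_7 = 455, y1_7 = 45, x0_8 = 370, y0_8 = 160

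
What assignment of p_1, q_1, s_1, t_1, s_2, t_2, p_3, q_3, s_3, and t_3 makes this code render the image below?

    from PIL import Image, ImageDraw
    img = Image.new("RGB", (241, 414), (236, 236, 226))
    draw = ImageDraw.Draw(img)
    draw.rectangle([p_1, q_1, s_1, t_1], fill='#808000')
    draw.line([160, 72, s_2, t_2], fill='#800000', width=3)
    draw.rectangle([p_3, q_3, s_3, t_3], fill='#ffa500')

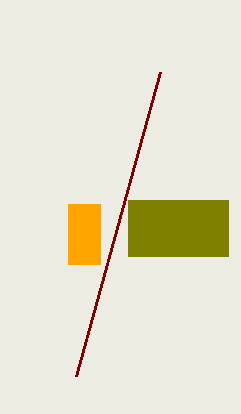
p_1 = 128; q_1 = 200; s_1 = 228; t_1 = 256; s_2 = 76; t_2 = 376; p_3 = 68; q_3 = 204; s_3 = 100; t_3 = 264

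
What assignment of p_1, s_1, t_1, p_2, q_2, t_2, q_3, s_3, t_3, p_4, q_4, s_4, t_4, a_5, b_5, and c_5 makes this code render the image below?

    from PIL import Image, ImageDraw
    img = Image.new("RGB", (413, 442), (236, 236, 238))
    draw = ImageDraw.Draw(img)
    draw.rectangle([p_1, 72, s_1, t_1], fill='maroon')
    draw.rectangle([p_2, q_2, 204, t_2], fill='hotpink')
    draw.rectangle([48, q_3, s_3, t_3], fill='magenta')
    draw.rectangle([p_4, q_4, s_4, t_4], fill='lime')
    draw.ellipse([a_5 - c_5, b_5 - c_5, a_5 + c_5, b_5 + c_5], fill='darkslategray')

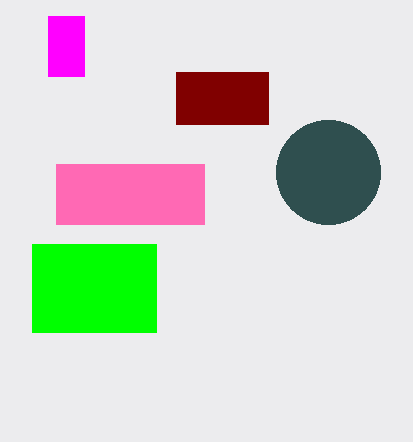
p_1 = 176, s_1 = 268, t_1 = 124, p_2 = 56, q_2 = 164, t_2 = 224, q_3 = 16, s_3 = 84, t_3 = 76, p_4 = 32, q_4 = 244, s_4 = 156, t_4 = 332, a_5 = 328, b_5 = 172, c_5 = 52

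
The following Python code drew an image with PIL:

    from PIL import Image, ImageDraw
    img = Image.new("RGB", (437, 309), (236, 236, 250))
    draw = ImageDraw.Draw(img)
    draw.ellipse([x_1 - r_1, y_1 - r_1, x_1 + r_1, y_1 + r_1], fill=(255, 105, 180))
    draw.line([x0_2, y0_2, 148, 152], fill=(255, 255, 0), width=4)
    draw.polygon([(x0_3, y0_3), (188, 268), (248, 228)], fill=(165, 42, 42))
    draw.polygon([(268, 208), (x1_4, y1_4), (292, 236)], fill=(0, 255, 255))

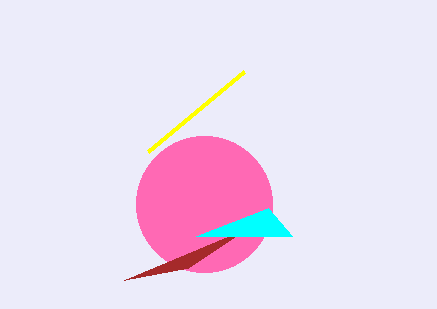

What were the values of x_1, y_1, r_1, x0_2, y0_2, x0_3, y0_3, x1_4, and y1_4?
x_1 = 204, y_1 = 204, r_1 = 68, x0_2 = 244, y0_2 = 72, x0_3 = 124, y0_3 = 280, x1_4 = 196, y1_4 = 236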